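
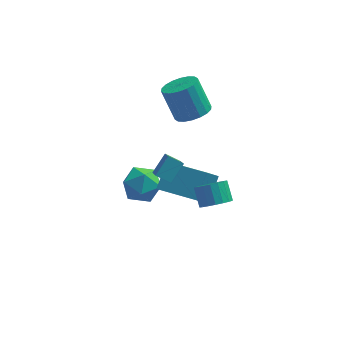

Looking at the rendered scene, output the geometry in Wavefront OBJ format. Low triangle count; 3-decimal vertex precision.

v 0.555 -0.516 -1.341
v 1.043 0.615 -0.351
v -1.334 0.453 -1.515
v -0.846 1.584 -0.526
v 1.146 0.396 -2.674
v 1.634 1.527 -1.685
v -0.743 1.365 -2.849
v -0.255 2.496 -1.859
v -1.513 0.401 -0.112
v -1.352 -0.933 1.16
v -0.926 1.151 0.601
v -0.765 -0.183 1.873
v -0.795 0.163 -0.453
v -0.634 -1.171 0.819
v -0.208 0.913 0.26
v -0.047 -0.421 1.532
v -2.983 2.206 -2.949
v -2.477 2.492 -2.01
v -1.643 1.088 -3.33
v -1.137 1.374 -2.391
v -2.072 0.788 -2.358
v -2.9 1.479 -2.122
v -1.22 2.101 -3.218
v -2.048 2.792 -2.982
v -1.387 2.428 -2.177
v -1.914 1.616 -1.645
v -2.206 1.964 -3.695
v -2.733 1.152 -3.163
v 0.406 2.789 2.154
v 1.25 2.672 2.551
v 0.597 3.314 4.124
v -0.246 3.431 3.726
v 1.271 3.061 2.401
v 0.619 3.704 3.974
v 1.121 3.397 2.202
v 0.469 4.04 3.775
v 0.83 3.613 1.993
v 0.177 4.255 3.566
v 0.454 3.665 1.816
v -0.198 4.307 3.389
v 0.069 3.543 1.706
v -0.583 4.186 3.278
v -0.249 3.273 1.684
v -0.901 3.915 3.257
v -0.437 2.906 1.756
v -1.09 3.548 3.329
v -0.459 2.516 1.906
v -1.111 3.159 3.479
v -0.309 2.18 2.105
v -0.961 2.823 3.678
v -0.017 1.965 2.314
v -0.67 2.607 3.887
v 0.358 1.913 2.491
v -0.294 2.555 4.064
v 0.743 2.034 2.602
v 0.091 2.677 4.174
v 1.061 2.305 2.623
v 0.409 2.947 4.196
v 1.415 -2.77 0.985
v 2.154 -2.788 1.263
v 1.905 -2.028 1.974
v 1.165 -2.01 1.695
v 2.171 -2.545 1.009
v 1.922 -1.785 1.72
v 2.039 -2.347 0.751
v 1.79 -1.587 1.461
v 1.783 -2.232 0.539
v 1.534 -1.472 1.249
v 1.454 -2.224 0.415
v 1.205 -1.464 1.125
v 1.118 -2.325 0.404
v 0.868 -1.564 1.114
v 0.84 -2.513 0.508
v 0.59 -1.753 1.218
v 0.675 -2.752 0.706
v 0.426 -1.992 1.417
v 0.658 -2.995 0.96
v 0.409 -2.235 1.671
v 0.79 -3.193 1.219
v 0.541 -2.433 1.929
v 1.046 -3.308 1.431
v 0.797 -2.548 2.141
v 1.375 -3.316 1.555
v 1.126 -2.556 2.265
v 1.712 -3.216 1.566
v 1.462 -2.455 2.276
v 1.99 -3.027 1.462
v 1.74 -2.267 2.172
f 2 4 1
f 5 2 1
f 1 4 3
f 3 5 1
f 2 8 4
f 6 2 5
f 6 8 2
f 4 8 3
f 7 5 3
f 3 8 7
f 7 6 5
f 8 6 7
f 10 12 9
f 13 10 9
f 9 12 11
f 11 13 9
f 10 16 12
f 14 10 13
f 14 16 10
f 12 16 11
f 15 13 11
f 11 16 15
f 15 14 13
f 16 14 15
f 17 28 22
f 17 22 18
f 17 18 24
f 17 24 27
f 17 27 28
f 18 22 26
f 22 28 21
f 28 27 19
f 27 24 23
f 24 18 25
f 20 26 21
f 20 21 19
f 20 19 23
f 20 23 25
f 20 25 26
f 21 26 22
f 19 21 28
f 23 19 27
f 25 23 24
f 26 25 18
f 30 29 33
f 30 33 31
f 31 33 34
f 31 34 32
f 33 29 35
f 33 35 34
f 34 35 36
f 34 36 32
f 35 29 37
f 35 37 36
f 36 37 38
f 36 38 32
f 37 29 39
f 37 39 38
f 38 39 40
f 38 40 32
f 39 29 41
f 39 41 40
f 40 41 42
f 40 42 32
f 41 29 43
f 41 43 42
f 42 43 44
f 42 44 32
f 43 29 45
f 43 45 44
f 44 45 46
f 44 46 32
f 45 29 47
f 45 47 46
f 46 47 48
f 46 48 32
f 47 29 49
f 47 49 48
f 48 49 50
f 48 50 32
f 49 29 51
f 49 51 50
f 50 51 52
f 50 52 32
f 51 29 53
f 51 53 52
f 52 53 54
f 52 54 32
f 53 29 55
f 53 55 54
f 54 55 56
f 54 56 32
f 55 29 57
f 55 57 56
f 56 57 58
f 56 58 32
f 57 29 30
f 57 30 58
f 58 30 31
f 58 31 32
f 60 59 63
f 60 63 61
f 61 63 64
f 61 64 62
f 63 59 65
f 63 65 64
f 64 65 66
f 64 66 62
f 65 59 67
f 65 67 66
f 66 67 68
f 66 68 62
f 67 59 69
f 67 69 68
f 68 69 70
f 68 70 62
f 69 59 71
f 69 71 70
f 70 71 72
f 70 72 62
f 71 59 73
f 71 73 72
f 72 73 74
f 72 74 62
f 73 59 75
f 73 75 74
f 74 75 76
f 74 76 62
f 75 59 77
f 75 77 76
f 76 77 78
f 76 78 62
f 77 59 79
f 77 79 78
f 78 79 80
f 78 80 62
f 79 59 81
f 79 81 80
f 80 81 82
f 80 82 62
f 81 59 83
f 81 83 82
f 82 83 84
f 82 84 62
f 83 59 85
f 83 85 84
f 84 85 86
f 84 86 62
f 85 59 87
f 85 87 86
f 86 87 88
f 86 88 62
f 87 59 60
f 87 60 88
f 88 60 61
f 88 61 62



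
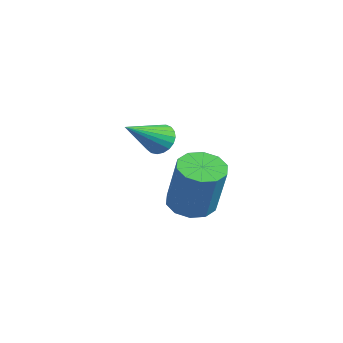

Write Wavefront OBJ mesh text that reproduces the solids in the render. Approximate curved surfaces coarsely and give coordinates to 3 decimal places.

v -1.308 -1.924 -1.519
v -0.98 -2.24 -2.037
v -1.012 -3.516 -0.361
v -0.765 -2.104 -1.905
v -0.644 -1.937 -1.706
v -0.638 -1.767 -1.474
v -0.747 -1.625 -1.251
v -0.954 -1.534 -1.073
v -1.222 -1.511 -0.973
v -1.504 -1.56 -0.967
v -1.753 -1.671 -1.056
v -1.925 -1.826 -1.226
v -1.99 -1.998 -1.446
v -1.938 -2.158 -1.679
v -1.776 -2.277 -1.884
v -1.533 -2.335 -2.026
v -1.252 -2.322 -2.08
v 2.184 -2.768 -2.807
v 3.022 -2.717 -3.102
v 3.754 -2.742 -1.028
v 2.916 -2.792 -0.733
v 2.836 -2.205 -3.031
v 3.568 -2.229 -0.956
v 2.401 -1.907 -2.874
v 3.133 -1.932 -0.799
v 1.883 -1.938 -2.691
v 2.615 -1.963 -0.617
v 1.48 -2.286 -2.553
v 2.212 -2.311 -0.479
v 1.346 -2.818 -2.512
v 2.078 -2.843 -0.438
v 1.532 -3.331 -2.584
v 2.264 -3.355 -0.509
v 1.967 -3.628 -2.741
v 2.699 -3.653 -0.666
v 2.485 -3.597 -2.923
v 3.217 -3.622 -0.849
v 2.888 -3.249 -3.061
v 3.62 -3.274 -0.987
f 2 1 4
f 2 4 3
f 4 1 5
f 4 5 3
f 5 1 6
f 5 6 3
f 6 1 7
f 6 7 3
f 7 1 8
f 7 8 3
f 8 1 9
f 8 9 3
f 9 1 10
f 9 10 3
f 10 1 11
f 10 11 3
f 11 1 12
f 11 12 3
f 12 1 13
f 12 13 3
f 13 1 14
f 13 14 3
f 14 1 15
f 14 15 3
f 15 1 16
f 15 16 3
f 16 1 17
f 16 17 3
f 17 1 2
f 17 2 3
f 19 18 22
f 19 22 20
f 20 22 23
f 20 23 21
f 22 18 24
f 22 24 23
f 23 24 25
f 23 25 21
f 24 18 26
f 24 26 25
f 25 26 27
f 25 27 21
f 26 18 28
f 26 28 27
f 27 28 29
f 27 29 21
f 28 18 30
f 28 30 29
f 29 30 31
f 29 31 21
f 30 18 32
f 30 32 31
f 31 32 33
f 31 33 21
f 32 18 34
f 32 34 33
f 33 34 35
f 33 35 21
f 34 18 36
f 34 36 35
f 35 36 37
f 35 37 21
f 36 18 38
f 36 38 37
f 37 38 39
f 37 39 21
f 38 18 19
f 38 19 39
f 39 19 20
f 39 20 21



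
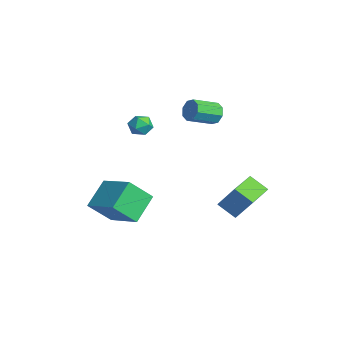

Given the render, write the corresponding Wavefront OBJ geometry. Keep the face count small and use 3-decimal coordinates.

v -3.182 -0.724 -3.825
v -3.263 -1.893 -2.607
v -1.359 -0.02 -3.029
v -1.439 -1.189 -1.811
v -2.301 -1.851 -4.849
v -2.381 -3.02 -3.631
v -0.477 -1.147 -4.053
v -0.558 -2.316 -2.835
v -0.635 -0.454 2.947
v -0.03 -0.659 2.772
v -1.07 -1.141 2.248
v -0.465 -1.346 2.073
v -0.702 -1.489 2.675
v -0.433 -1.064 3.107
v -0.667 -0.736 1.913
v -0.398 -0.311 2.345
v -0.05 -0.833 2.133
v -0.071 -1.299 2.604
v -1.029 -0.501 2.416
v -1.05 -0.967 2.887
v -3.175 3.848 1.074
v -2.851 4.117 1.596
v -2.662 2.741 2.187
v -2.985 2.472 1.666
v -3.357 4.082 1.675
v -3.167 2.705 2.267
v -3.755 3.909 1.403
v -3.566 2.533 1.995
v -3.814 3.701 0.938
v -3.625 2.325 1.529
v -3.498 3.579 0.553
v -3.309 2.203 1.144
v -2.993 3.615 0.473
v -2.803 2.238 1.065
v -2.594 3.787 0.745
v -2.405 2.411 1.337
v -2.535 3.995 1.211
v -2.346 2.619 1.802
v 1.408 3.146 -3.559
v 0.691 2.504 -2.911
v 0.308 4.389 -3.544
v -0.409 3.747 -2.896
v 2.089 3.733 -2.224
v 1.372 3.091 -1.576
v 0.989 4.976 -2.209
v 0.272 4.334 -1.561
f 2 4 1
f 5 2 1
f 1 4 3
f 3 5 1
f 2 8 4
f 6 2 5
f 6 8 2
f 4 8 3
f 7 5 3
f 3 8 7
f 7 6 5
f 8 6 7
f 9 20 14
f 9 14 10
f 9 10 16
f 9 16 19
f 9 19 20
f 10 14 18
f 14 20 13
f 20 19 11
f 19 16 15
f 16 10 17
f 12 18 13
f 12 13 11
f 12 11 15
f 12 15 17
f 12 17 18
f 13 18 14
f 11 13 20
f 15 11 19
f 17 15 16
f 18 17 10
f 22 21 25
f 22 25 23
f 23 25 26
f 23 26 24
f 25 21 27
f 25 27 26
f 26 27 28
f 26 28 24
f 27 21 29
f 27 29 28
f 28 29 30
f 28 30 24
f 29 21 31
f 29 31 30
f 30 31 32
f 30 32 24
f 31 21 33
f 31 33 32
f 32 33 34
f 32 34 24
f 33 21 35
f 33 35 34
f 34 35 36
f 34 36 24
f 35 21 37
f 35 37 36
f 36 37 38
f 36 38 24
f 37 21 22
f 37 22 38
f 38 22 23
f 38 23 24
f 40 42 39
f 43 40 39
f 39 42 41
f 41 43 39
f 40 46 42
f 44 40 43
f 44 46 40
f 42 46 41
f 45 43 41
f 41 46 45
f 45 44 43
f 46 44 45



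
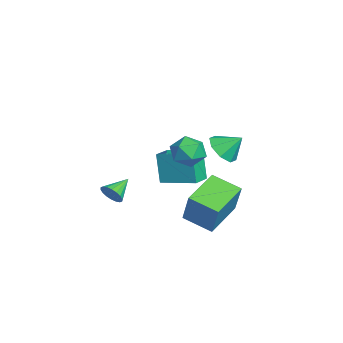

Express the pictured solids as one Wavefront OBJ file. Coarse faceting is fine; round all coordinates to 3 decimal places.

v 1.917 -0.868 -1.715
v 2.699 -0.672 0.06
v 0.335 0.378 -1.155
v 1.118 0.574 0.62
v 2.742 0.406 -2.22
v 3.525 0.602 -0.445
v 1.161 1.652 -1.66
v 1.943 1.848 0.115
v -2.036 -3.943 -2.314
v -1.673 -3.943 -1.751
v -2.884 -3.077 -1.766
v -1.55 -3.723 -1.909
v -1.523 -3.545 -2.147
v -1.598 -3.447 -2.419
v -1.759 -3.447 -2.669
v -1.976 -3.545 -2.849
v -2.204 -3.722 -2.924
v -2.399 -3.943 -2.877
v -2.522 -4.163 -2.719
v -2.549 -4.34 -2.48
v -2.474 -4.439 -2.209
v -2.313 -4.439 -1.958
v -2.096 -4.341 -1.778
v -1.868 -4.164 -1.704
v -3.019 1.535 0.026
v -2.461 0.916 0.522
v -2.781 2.445 0.894
v -2.078 1.299 0.015
v -2.247 1.821 -0.486
v -2.868 2.175 -0.687
v -3.577 2.154 -0.47
v -3.96 1.77 0.038
v -3.792 1.249 0.539
v -3.171 0.895 0.739
v 3.303 0.082 3.082
v 3.874 -0.625 3.252
v 2.126 -0.815 3.308
v 2.697 -1.522 3.478
v 2.641 -0.82 4.077
v 3.368 -0.265 3.937
v 2.632 -1.175 2.623
v 3.359 -0.62 2.483
v 3.46 -1.402 2.968
v 3.465 -1.183 3.866
v 2.535 -0.257 2.694
v 2.54 -0.038 3.592
v 0.367 -1.783 -0.207
v -0.135 -1.918 1.411
v -0.524 -1.198 -0.435
v -1.026 -1.333 1.184
v 1.306 -0.187 0.216
v 0.804 -0.322 1.835
v 0.415 0.398 -0.011
v -0.087 0.263 1.607
f 2 4 1
f 5 2 1
f 1 4 3
f 3 5 1
f 2 8 4
f 6 2 5
f 6 8 2
f 4 8 3
f 7 5 3
f 3 8 7
f 7 6 5
f 8 6 7
f 10 9 12
f 10 12 11
f 12 9 13
f 12 13 11
f 13 9 14
f 13 14 11
f 14 9 15
f 14 15 11
f 15 9 16
f 15 16 11
f 16 9 17
f 16 17 11
f 17 9 18
f 17 18 11
f 18 9 19
f 18 19 11
f 19 9 20
f 19 20 11
f 20 9 21
f 20 21 11
f 21 9 22
f 21 22 11
f 22 9 23
f 22 23 11
f 23 9 24
f 23 24 11
f 24 9 10
f 24 10 11
f 26 25 28
f 26 28 27
f 28 25 29
f 28 29 27
f 29 25 30
f 29 30 27
f 30 25 31
f 30 31 27
f 31 25 32
f 31 32 27
f 32 25 33
f 32 33 27
f 33 25 34
f 33 34 27
f 34 25 26
f 34 26 27
f 35 46 40
f 35 40 36
f 35 36 42
f 35 42 45
f 35 45 46
f 36 40 44
f 40 46 39
f 46 45 37
f 45 42 41
f 42 36 43
f 38 44 39
f 38 39 37
f 38 37 41
f 38 41 43
f 38 43 44
f 39 44 40
f 37 39 46
f 41 37 45
f 43 41 42
f 44 43 36
f 48 50 47
f 51 48 47
f 47 50 49
f 49 51 47
f 48 54 50
f 52 48 51
f 52 54 48
f 50 54 49
f 53 51 49
f 49 54 53
f 53 52 51
f 54 52 53



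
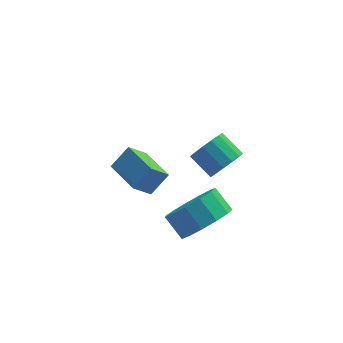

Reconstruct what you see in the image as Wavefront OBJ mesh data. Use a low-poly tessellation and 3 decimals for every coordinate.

v -0.146 -0.847 3.443
v 0.253 -0.986 4.075
v -0.375 -0.273 4.629
v -0.774 -0.133 3.997
v 0.439 -0.687 3.9
v -0.188 0.027 4.454
v 0.469 -0.43 3.604
v -0.159 0.283 4.158
v 0.334 -0.285 3.264
v -0.294 0.428 3.818
v 0.07 -0.291 2.972
v -0.558 0.423 3.526
v -0.252 -0.445 2.806
v -0.88 0.268 3.36
v -0.545 -0.707 2.811
v -1.173 0.006 3.365
v -0.732 -1.007 2.986
v -1.359 -0.293 3.54
v -0.761 -1.263 3.282
v -1.389 -0.55 3.836
v -0.626 -1.408 3.622
v -1.254 -0.695 4.176
v -0.362 -1.403 3.914
v -0.99 -0.689 4.468
v -0.04 -1.248 4.08
v -0.668 -0.535 4.634
v -0.883 -1.271 0.447
v -0.17 -1.487 1.243
v -0.684 -0.805 1.888
v -1.397 -0.589 1.093
v 0.061 -1.013 0.927
v -0.452 -0.332 1.572
v -0.008 -0.622 0.459
v -0.521 0.06 1.104
v -0.354 -0.436 -0.013
v -0.868 0.245 0.632
v -0.869 -0.516 -0.339
v -1.382 0.166 0.307
v -1.388 -0.835 -0.415
v -1.902 -0.153 0.231
v -1.747 -1.292 -0.217
v -2.261 -0.611 0.428
v -1.832 -1.743 0.191
v -2.345 -1.061 0.837
v -1.615 -2.044 0.681
v -2.129 -1.362 1.327
v -1.166 -2.099 1.097
v -1.68 -1.418 1.742
v -0.628 -1.891 1.306
v -1.141 -1.21 1.952
v -2.501 2.146 -1.173
v -3.197 1.831 -0.367
v -3.195 3.587 -1.209
v -3.891 3.272 -0.403
v -1.789 2.508 -0.417
v -2.485 2.193 0.389
v -2.483 3.949 -0.453
v -3.179 3.634 0.353
f 2 1 5
f 2 5 3
f 3 5 6
f 3 6 4
f 5 1 7
f 5 7 6
f 6 7 8
f 6 8 4
f 7 1 9
f 7 9 8
f 8 9 10
f 8 10 4
f 9 1 11
f 9 11 10
f 10 11 12
f 10 12 4
f 11 1 13
f 11 13 12
f 12 13 14
f 12 14 4
f 13 1 15
f 13 15 14
f 14 15 16
f 14 16 4
f 15 1 17
f 15 17 16
f 16 17 18
f 16 18 4
f 17 1 19
f 17 19 18
f 18 19 20
f 18 20 4
f 19 1 21
f 19 21 20
f 20 21 22
f 20 22 4
f 21 1 23
f 21 23 22
f 22 23 24
f 22 24 4
f 23 1 25
f 23 25 24
f 24 25 26
f 24 26 4
f 25 1 2
f 25 2 26
f 26 2 3
f 26 3 4
f 28 27 31
f 28 31 29
f 29 31 32
f 29 32 30
f 31 27 33
f 31 33 32
f 32 33 34
f 32 34 30
f 33 27 35
f 33 35 34
f 34 35 36
f 34 36 30
f 35 27 37
f 35 37 36
f 36 37 38
f 36 38 30
f 37 27 39
f 37 39 38
f 38 39 40
f 38 40 30
f 39 27 41
f 39 41 40
f 40 41 42
f 40 42 30
f 41 27 43
f 41 43 42
f 42 43 44
f 42 44 30
f 43 27 45
f 43 45 44
f 44 45 46
f 44 46 30
f 45 27 47
f 45 47 46
f 46 47 48
f 46 48 30
f 47 27 49
f 47 49 48
f 48 49 50
f 48 50 30
f 49 27 28
f 49 28 50
f 50 28 29
f 50 29 30
f 52 54 51
f 55 52 51
f 51 54 53
f 53 55 51
f 52 58 54
f 56 52 55
f 56 58 52
f 54 58 53
f 57 55 53
f 53 58 57
f 57 56 55
f 58 56 57



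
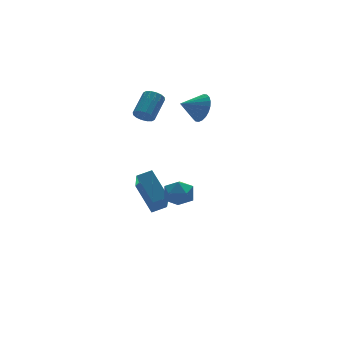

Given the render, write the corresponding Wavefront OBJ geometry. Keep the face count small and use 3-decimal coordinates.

v 2.074 1.035 -5.3
v 1.498 -0.232 -3.781
v 1.937 2.469 -4.155
v 1.361 1.202 -2.637
v 2.859 0.938 -5.083
v 2.283 -0.329 -3.565
v 2.722 2.372 -3.939
v 2.146 1.105 -2.42
v 0.577 -3.182 -0.878
v 1.373 -3.136 -0.823
v 0.687 -4.264 -1.577
v 1.483 -4.218 -1.522
v 1.047 -4.386 -0.874
v 0.979 -3.718 -0.442
v 1.081 -3.682 -1.958
v 1.013 -3.014 -1.526
v 1.685 -3.446 -1.49
v 1.663 -3.881 -0.82
v 0.397 -3.519 -1.58
v 0.375 -3.954 -0.91
v 4.24 0.085 1.786
v 4.594 0.498 2.438
v 3.2 0.235 2.254
v 4.535 0.748 2.228
v 4.431 0.896 1.95
v 4.299 0.921 1.647
v 4.157 0.818 1.365
v 4.027 0.604 1.147
v 3.93 0.311 1.027
v 3.881 -0.017 1.022
v 3.885 -0.329 1.133
v 3.944 -0.579 1.344
v 4.048 -0.727 1.622
v 4.181 -0.752 1.925
v 4.323 -0.649 2.206
v 4.452 -0.435 2.424
v 4.549 -0.142 2.544
v 4.599 0.186 2.549
v 2.05 1.753 1
v 2.309 1.907 0.528
v 3.27 2.681 1.308
v 3.01 2.527 1.78
v 2.108 2.111 0.573
v 3.069 2.885 1.353
v 1.892 2.219 0.732
v 2.852 2.993 1.513
v 1.717 2.202 0.963
v 2.678 2.976 1.744
v 1.632 2.065 1.204
v 2.593 2.839 1.985
v 1.659 1.844 1.39
v 2.619 2.619 2.171
v 1.79 1.599 1.472
v 2.751 2.373 2.252
v 1.991 1.395 1.427
v 2.952 2.169 2.207
v 2.208 1.287 1.267
v 3.168 2.061 2.048
v 2.382 1.304 1.036
v 3.343 2.078 1.817
v 2.467 1.441 0.795
v 3.428 2.215 1.576
v 2.441 1.661 0.609
v 3.401 2.436 1.39
f 2 4 1
f 5 2 1
f 1 4 3
f 3 5 1
f 2 8 4
f 6 2 5
f 6 8 2
f 4 8 3
f 7 5 3
f 3 8 7
f 7 6 5
f 8 6 7
f 9 20 14
f 9 14 10
f 9 10 16
f 9 16 19
f 9 19 20
f 10 14 18
f 14 20 13
f 20 19 11
f 19 16 15
f 16 10 17
f 12 18 13
f 12 13 11
f 12 11 15
f 12 15 17
f 12 17 18
f 13 18 14
f 11 13 20
f 15 11 19
f 17 15 16
f 18 17 10
f 22 21 24
f 22 24 23
f 24 21 25
f 24 25 23
f 25 21 26
f 25 26 23
f 26 21 27
f 26 27 23
f 27 21 28
f 27 28 23
f 28 21 29
f 28 29 23
f 29 21 30
f 29 30 23
f 30 21 31
f 30 31 23
f 31 21 32
f 31 32 23
f 32 21 33
f 32 33 23
f 33 21 34
f 33 34 23
f 34 21 35
f 34 35 23
f 35 21 36
f 35 36 23
f 36 21 37
f 36 37 23
f 37 21 38
f 37 38 23
f 38 21 22
f 38 22 23
f 40 39 43
f 40 43 41
f 41 43 44
f 41 44 42
f 43 39 45
f 43 45 44
f 44 45 46
f 44 46 42
f 45 39 47
f 45 47 46
f 46 47 48
f 46 48 42
f 47 39 49
f 47 49 48
f 48 49 50
f 48 50 42
f 49 39 51
f 49 51 50
f 50 51 52
f 50 52 42
f 51 39 53
f 51 53 52
f 52 53 54
f 52 54 42
f 53 39 55
f 53 55 54
f 54 55 56
f 54 56 42
f 55 39 57
f 55 57 56
f 56 57 58
f 56 58 42
f 57 39 59
f 57 59 58
f 58 59 60
f 58 60 42
f 59 39 61
f 59 61 60
f 60 61 62
f 60 62 42
f 61 39 63
f 61 63 62
f 62 63 64
f 62 64 42
f 63 39 40
f 63 40 64
f 64 40 41
f 64 41 42



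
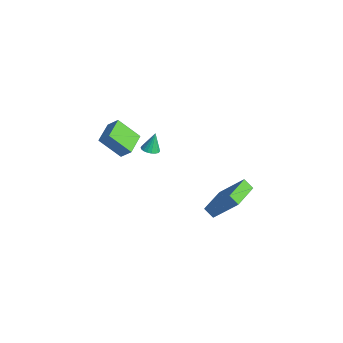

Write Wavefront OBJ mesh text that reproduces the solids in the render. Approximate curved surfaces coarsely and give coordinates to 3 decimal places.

v -2.818 -0.551 0.253
v -2.465 -0.128 0.154
v -2.942 -0.169 1.447
v -2.671 -0.032 0.102
v -2.903 -0.027 0.076
v -3.12 -0.112 0.081
v -3.284 -0.273 0.115
v -3.368 -0.482 0.174
v -3.357 -0.703 0.246
v -3.253 -0.898 0.319
v -3.074 -1.033 0.381
v -2.85 -1.085 0.42
v -2.621 -1.044 0.431
v -2.426 -0.918 0.411
v -2.299 -0.729 0.364
v -2.262 -0.509 0.297
v -2.32 -0.297 0.223
v -1.48 -4.231 3.457
v -0.975 -3.825 4.11
v -2.526 -3.229 3.642
v -2.021 -2.823 4.295
v -0.739 -3.237 2.265
v -0.234 -2.831 2.918
v -1.785 -2.235 2.45
v -1.28 -1.829 3.103
v -0.139 2.149 -4.85
v -0.641 1.82 -4.321
v -1.528 3.804 -5.142
v -2.03 3.475 -4.613
v 0.83 3.245 -3.247
v 0.328 2.916 -2.718
v -0.559 4.9 -3.539
v -1.061 4.571 -3.01
f 2 1 4
f 2 4 3
f 4 1 5
f 4 5 3
f 5 1 6
f 5 6 3
f 6 1 7
f 6 7 3
f 7 1 8
f 7 8 3
f 8 1 9
f 8 9 3
f 9 1 10
f 9 10 3
f 10 1 11
f 10 11 3
f 11 1 12
f 11 12 3
f 12 1 13
f 12 13 3
f 13 1 14
f 13 14 3
f 14 1 15
f 14 15 3
f 15 1 16
f 15 16 3
f 16 1 17
f 16 17 3
f 17 1 2
f 17 2 3
f 19 21 18
f 22 19 18
f 18 21 20
f 20 22 18
f 19 25 21
f 23 19 22
f 23 25 19
f 21 25 20
f 24 22 20
f 20 25 24
f 24 23 22
f 25 23 24
f 27 29 26
f 30 27 26
f 26 29 28
f 28 30 26
f 27 33 29
f 31 27 30
f 31 33 27
f 29 33 28
f 32 30 28
f 28 33 32
f 32 31 30
f 33 31 32



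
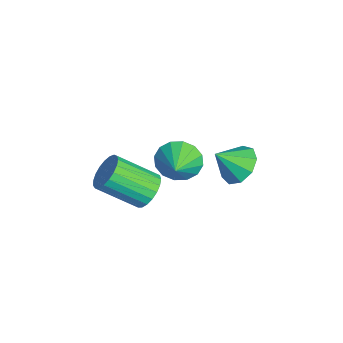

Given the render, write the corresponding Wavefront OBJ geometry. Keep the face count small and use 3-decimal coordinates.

v 2.813 0.561 -2.159
v 3.252 0.823 -2.971
v 3.867 0.279 -1.681
v 3.236 1.235 -2.695
v 3.108 1.467 -2.274
v 2.9 1.456 -1.823
v 2.67 1.205 -1.461
v 2.477 0.781 -1.287
v 2.375 0.299 -1.346
v 2.39 -0.114 -1.622
v 2.519 -0.346 -2.043
v 2.726 -0.335 -2.494
v 2.957 -0.084 -2.856
v 3.149 0.34 -3.03
v 1.557 3.143 -4.101
v 2.512 3.074 -4.256
v 1.643 2.157 -3.139
v 2.391 3.524 -3.784
v 1.88 3.796 -3.46
v 1.218 3.762 -3.436
v 0.714 3.439 -3.723
v 0.605 2.977 -4.187
v 0.942 2.593 -4.61
v 1.566 2.466 -4.796
v 2.187 2.656 -4.656
v 2.47 -0.579 -4.318
v 2.969 -1.045 -4.825
v 2.648 -2.667 -3.649
v 2.15 -2.201 -3.142
v 3.2 -0.919 -4.589
v 2.879 -2.542 -3.413
v 3.306 -0.735 -4.307
v 2.985 -2.358 -3.13
v 3.267 -0.524 -4.026
v 2.946 -2.147 -2.849
v 3.09 -0.322 -3.796
v 2.769 -1.945 -2.619
v 2.806 -0.165 -3.656
v 2.485 -1.788 -2.479
v 2.464 -0.079 -3.631
v 2.143 -1.702 -2.454
v 2.123 -0.079 -3.724
v 1.803 -1.702 -2.548
v 1.843 -0.166 -3.921
v 1.522 -1.789 -2.744
v 1.67 -0.324 -4.186
v 1.349 -1.947 -3.009
v 1.636 -0.526 -4.474
v 1.316 -2.149 -3.297
v 1.747 -0.737 -4.735
v 1.426 -2.36 -3.558
v 1.982 -0.921 -4.924
v 1.661 -2.544 -3.747
v 2.302 -1.046 -5.008
v 1.981 -2.668 -3.832
v 2.651 -1.089 -4.973
v 2.33 -2.712 -3.797
f 2 1 4
f 2 4 3
f 4 1 5
f 4 5 3
f 5 1 6
f 5 6 3
f 6 1 7
f 6 7 3
f 7 1 8
f 7 8 3
f 8 1 9
f 8 9 3
f 9 1 10
f 9 10 3
f 10 1 11
f 10 11 3
f 11 1 12
f 11 12 3
f 12 1 13
f 12 13 3
f 13 1 14
f 13 14 3
f 14 1 2
f 14 2 3
f 16 15 18
f 16 18 17
f 18 15 19
f 18 19 17
f 19 15 20
f 19 20 17
f 20 15 21
f 20 21 17
f 21 15 22
f 21 22 17
f 22 15 23
f 22 23 17
f 23 15 24
f 23 24 17
f 24 15 25
f 24 25 17
f 25 15 16
f 25 16 17
f 27 26 30
f 27 30 28
f 28 30 31
f 28 31 29
f 30 26 32
f 30 32 31
f 31 32 33
f 31 33 29
f 32 26 34
f 32 34 33
f 33 34 35
f 33 35 29
f 34 26 36
f 34 36 35
f 35 36 37
f 35 37 29
f 36 26 38
f 36 38 37
f 37 38 39
f 37 39 29
f 38 26 40
f 38 40 39
f 39 40 41
f 39 41 29
f 40 26 42
f 40 42 41
f 41 42 43
f 41 43 29
f 42 26 44
f 42 44 43
f 43 44 45
f 43 45 29
f 44 26 46
f 44 46 45
f 45 46 47
f 45 47 29
f 46 26 48
f 46 48 47
f 47 48 49
f 47 49 29
f 48 26 50
f 48 50 49
f 49 50 51
f 49 51 29
f 50 26 52
f 50 52 51
f 51 52 53
f 51 53 29
f 52 26 54
f 52 54 53
f 53 54 55
f 53 55 29
f 54 26 56
f 54 56 55
f 55 56 57
f 55 57 29
f 56 26 27
f 56 27 57
f 57 27 28
f 57 28 29



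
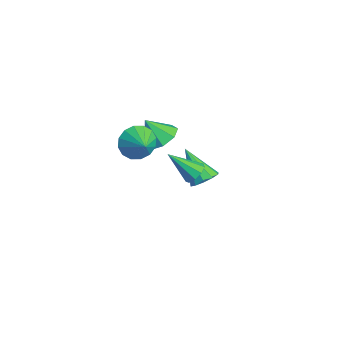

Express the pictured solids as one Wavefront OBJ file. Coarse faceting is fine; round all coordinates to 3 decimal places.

v 0.141 -1.583 2.361
v 0.575 -1.183 1.669
v 1.099 -1.657 2.919
v 0.44 -0.829 1.949
v 0.224 -0.677 2.339
v -0.014 -0.768 2.735
v -0.21 -1.077 3.032
v -0.312 -1.522 3.148
v -0.293 -1.983 3.054
v -0.157 -2.337 2.774
v 0.059 -2.489 2.384
v 0.296 -2.398 1.988
v 0.492 -2.089 1.691
v 0.595 -1.644 1.575
v -1.342 2.663 -3.902
v -0.822 2.802 -3.352
v -2.698 2.337 -2.538
v -1.033 3.214 -3.463
v -1.362 3.415 -3.742
v -1.683 3.329 -4.082
v -1.875 2.988 -4.353
v -1.863 2.523 -4.452
v -1.652 2.111 -4.341
v -1.323 1.91 -4.062
v -1.002 1.996 -3.722
v -0.81 2.337 -3.451
v -1.143 0.276 0.717
v -0.329 -0.059 0.947
v -1.677 -0.276 1.803
v -0.442 0.575 1.214
v -0.965 1.033 1.189
v -1.593 1.048 0.888
v -1.957 0.61 0.487
v -1.844 -0.023 0.22
v -1.321 -0.482 0.245
v -0.693 -0.496 0.546
v 2.035 0.294 0.901
v 2.555 0.018 1.061
v 1.205 -0.634 1.999
v 2.493 0.356 1.299
v 2.216 0.664 1.35
v 1.855 0.799 1.191
v 1.578 0.698 0.897
v 1.514 0.407 0.604
v 1.695 0.064 0.45
v 2.034 -0.172 0.507
v 2.374 -0.19 0.748
f 2 1 4
f 2 4 3
f 4 1 5
f 4 5 3
f 5 1 6
f 5 6 3
f 6 1 7
f 6 7 3
f 7 1 8
f 7 8 3
f 8 1 9
f 8 9 3
f 9 1 10
f 9 10 3
f 10 1 11
f 10 11 3
f 11 1 12
f 11 12 3
f 12 1 13
f 12 13 3
f 13 1 14
f 13 14 3
f 14 1 2
f 14 2 3
f 16 15 18
f 16 18 17
f 18 15 19
f 18 19 17
f 19 15 20
f 19 20 17
f 20 15 21
f 20 21 17
f 21 15 22
f 21 22 17
f 22 15 23
f 22 23 17
f 23 15 24
f 23 24 17
f 24 15 25
f 24 25 17
f 25 15 26
f 25 26 17
f 26 15 16
f 26 16 17
f 28 27 30
f 28 30 29
f 30 27 31
f 30 31 29
f 31 27 32
f 31 32 29
f 32 27 33
f 32 33 29
f 33 27 34
f 33 34 29
f 34 27 35
f 34 35 29
f 35 27 36
f 35 36 29
f 36 27 28
f 36 28 29
f 38 37 40
f 38 40 39
f 40 37 41
f 40 41 39
f 41 37 42
f 41 42 39
f 42 37 43
f 42 43 39
f 43 37 44
f 43 44 39
f 44 37 45
f 44 45 39
f 45 37 46
f 45 46 39
f 46 37 47
f 46 47 39
f 47 37 38
f 47 38 39



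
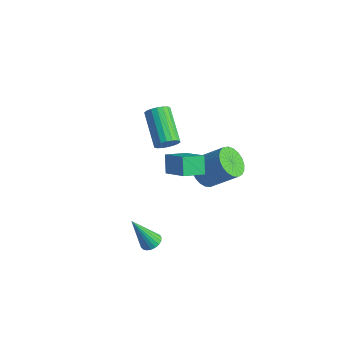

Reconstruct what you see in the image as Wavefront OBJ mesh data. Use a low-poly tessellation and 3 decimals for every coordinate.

v -1.448 3.204 -2.894
v -0.961 2.436 -2.915
v 0.215 3.147 -1.707
v -0.272 3.916 -1.686
v -0.8 2.638 -3.191
v 0.376 3.35 -1.982
v -0.751 2.939 -3.416
v 0.425 3.651 -2.207
v -0.822 3.285 -3.55
v 0.353 3.997 -2.342
v -1.002 3.618 -3.571
v 0.173 4.329 -2.363
v -1.259 3.879 -3.475
v -0.083 4.59 -2.267
v -1.548 4.023 -3.279
v -0.373 4.735 -2.07
v -1.82 4.025 -3.016
v -0.645 4.737 -1.807
v -2.028 3.886 -2.732
v -0.853 4.598 -1.523
v -2.135 3.629 -2.476
v -0.96 4.341 -1.267
v -2.124 3.298 -2.293
v -0.948 4.01 -1.084
v -1.995 2.951 -2.213
v -0.82 3.663 -1.004
v -1.772 2.648 -2.251
v -0.597 3.36 -1.043
v -1.493 2.441 -2.401
v -0.318 3.153 -1.192
v -1.206 2.366 -2.636
v -0.031 3.078 -1.427
v 0.856 -2.542 -2.457
v 1.372 -2.519 -2.268
v 0.264 -3.198 -0.763
v 1.293 -2.311 -2.215
v 1.138 -2.143 -2.204
v 0.934 -2.044 -2.236
v 0.717 -2.031 -2.307
v 0.524 -2.106 -2.404
v 0.388 -2.257 -2.51
v 0.333 -2.457 -2.606
v 0.369 -2.671 -2.677
v 0.488 -2.863 -2.71
v 0.672 -3 -2.699
v 0.887 -3.057 -2.646
v 1.096 -3.026 -2.56
v 1.264 -2.91 -2.457
v 1.362 -2.731 -2.353
v -1.542 0.701 -1.249
v -2.053 1.144 -0.446
v -1.127 1.72 -1.547
v -1.639 2.163 -0.745
v -0.041 0.417 -0.135
v -0.553 0.86 0.667
v 0.373 1.436 -0.434
v -0.138 1.879 0.369
v -1.244 0.519 1.406
v -1.021 0.275 1.954
v -2.553 1.098 2.942
v -2.776 1.341 2.394
v -0.893 0.529 1.941
v -2.425 1.352 2.929
v -0.835 0.781 1.822
v -2.367 1.604 2.81
v -0.857 0.981 1.621
v -2.39 1.804 2.608
v -0.956 1.09 1.377
v -2.489 1.912 2.364
v -1.112 1.085 1.139
v -2.645 1.908 2.126
v -1.294 0.968 0.953
v -2.827 1.791 1.941
v -1.467 0.762 0.858
v -2.999 1.585 1.846
v -1.595 0.508 0.871
v -3.127 1.331 1.859
v -1.653 0.256 0.99
v -3.185 1.079 1.978
v -1.63 0.056 1.192
v -3.163 0.879 2.179
v -1.531 -0.052 1.436
v -3.064 0.77 2.423
v -1.375 -0.048 1.674
v -2.908 0.775 2.661
v -1.193 0.069 1.859
v -2.726 0.892 2.847
f 2 1 5
f 2 5 3
f 3 5 6
f 3 6 4
f 5 1 7
f 5 7 6
f 6 7 8
f 6 8 4
f 7 1 9
f 7 9 8
f 8 9 10
f 8 10 4
f 9 1 11
f 9 11 10
f 10 11 12
f 10 12 4
f 11 1 13
f 11 13 12
f 12 13 14
f 12 14 4
f 13 1 15
f 13 15 14
f 14 15 16
f 14 16 4
f 15 1 17
f 15 17 16
f 16 17 18
f 16 18 4
f 17 1 19
f 17 19 18
f 18 19 20
f 18 20 4
f 19 1 21
f 19 21 20
f 20 21 22
f 20 22 4
f 21 1 23
f 21 23 22
f 22 23 24
f 22 24 4
f 23 1 25
f 23 25 24
f 24 25 26
f 24 26 4
f 25 1 27
f 25 27 26
f 26 27 28
f 26 28 4
f 27 1 29
f 27 29 28
f 28 29 30
f 28 30 4
f 29 1 31
f 29 31 30
f 30 31 32
f 30 32 4
f 31 1 2
f 31 2 32
f 32 2 3
f 32 3 4
f 34 33 36
f 34 36 35
f 36 33 37
f 36 37 35
f 37 33 38
f 37 38 35
f 38 33 39
f 38 39 35
f 39 33 40
f 39 40 35
f 40 33 41
f 40 41 35
f 41 33 42
f 41 42 35
f 42 33 43
f 42 43 35
f 43 33 44
f 43 44 35
f 44 33 45
f 44 45 35
f 45 33 46
f 45 46 35
f 46 33 47
f 46 47 35
f 47 33 48
f 47 48 35
f 48 33 49
f 48 49 35
f 49 33 34
f 49 34 35
f 51 53 50
f 54 51 50
f 50 53 52
f 52 54 50
f 51 57 53
f 55 51 54
f 55 57 51
f 53 57 52
f 56 54 52
f 52 57 56
f 56 55 54
f 57 55 56
f 59 58 62
f 59 62 60
f 60 62 63
f 60 63 61
f 62 58 64
f 62 64 63
f 63 64 65
f 63 65 61
f 64 58 66
f 64 66 65
f 65 66 67
f 65 67 61
f 66 58 68
f 66 68 67
f 67 68 69
f 67 69 61
f 68 58 70
f 68 70 69
f 69 70 71
f 69 71 61
f 70 58 72
f 70 72 71
f 71 72 73
f 71 73 61
f 72 58 74
f 72 74 73
f 73 74 75
f 73 75 61
f 74 58 76
f 74 76 75
f 75 76 77
f 75 77 61
f 76 58 78
f 76 78 77
f 77 78 79
f 77 79 61
f 78 58 80
f 78 80 79
f 79 80 81
f 79 81 61
f 80 58 82
f 80 82 81
f 81 82 83
f 81 83 61
f 82 58 84
f 82 84 83
f 83 84 85
f 83 85 61
f 84 58 86
f 84 86 85
f 85 86 87
f 85 87 61
f 86 58 59
f 86 59 87
f 87 59 60
f 87 60 61



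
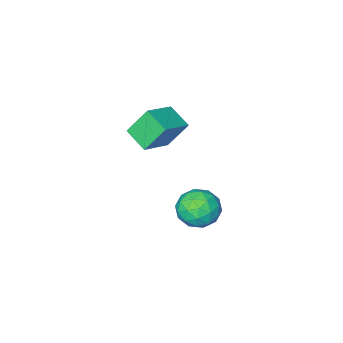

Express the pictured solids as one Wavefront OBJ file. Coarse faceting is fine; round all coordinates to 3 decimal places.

v -2.756 -1.56 3.735
v -1.169 -1.05 4.441
v -2.911 -0.298 3.173
v -1.325 0.212 3.879
v -1.955 -2.092 2.321
v -0.369 -1.582 3.027
v -2.111 -0.83 1.759
v -0.524 -0.32 2.465
v -3.517 0.877 -1.35
v -2.451 1.304 -1.488
v -3.329 -0.104 -2.932
v -2.263 0.323 -3.07
v -2.481 -0.421 -2.212
v -2.597 0.185 -1.234
v -3.183 1.015 -3.186
v -3.299 1.621 -2.208
v -2.244 1.389 -2.623
v -1.811 0.502 -2.021
v -3.969 0.698 -2.399
v -3.536 -0.189 -1.797
v -3 1.177 -1.28
v -2.78 0.023 -3.14
v -2.908 -0.414 -2.635
v -2.281 -0.163 -2.717
v -3.086 0.519 -1.131
v -2.46 0.77 -1.212
v -2.478 -0.244 -1.638
v -3.32 0.43 -3.208
v -2.694 0.681 -3.289
v -3.499 1.363 -1.703
v -2.872 1.614 -1.785
v -3.302 1.444 -2.782
v -2.252 1.478 -2.028
v -2.142 0.901 -2.958
v -2.683 1.307 -3.026
v -2.751 1.664 -2.452
v -1.998 0.956 -1.675
v -1.887 0.379 -2.605
v -2.015 -0.058 -2.1
v -2.084 0.299 -1.525
v -1.876 1.006 -2.342
v -3.893 0.821 -1.815
v -3.782 0.244 -2.745
v -3.696 0.901 -2.895
v -3.765 1.258 -2.32
v -3.638 0.299 -1.462
v -3.528 -0.278 -2.392
v -3.029 -0.464 -1.968
v -3.097 -0.107 -1.394
v -3.904 0.194 -2.078
f 2 4 1
f 5 2 1
f 1 4 3
f 3 5 1
f 2 8 4
f 6 2 5
f 6 8 2
f 4 8 3
f 7 5 3
f 3 8 7
f 7 6 5
f 8 6 7
f 9 46 25
f 46 20 49
f 25 49 14
f 46 49 25
f 9 25 21
f 25 14 26
f 21 26 10
f 25 26 21
f 9 21 30
f 21 10 31
f 30 31 16
f 21 31 30
f 9 30 42
f 30 16 45
f 42 45 19
f 30 45 42
f 9 42 46
f 42 19 50
f 46 50 20
f 42 50 46
f 10 26 37
f 26 14 40
f 37 40 18
f 26 40 37
f 14 49 27
f 49 20 48
f 27 48 13
f 49 48 27
f 20 50 47
f 50 19 43
f 47 43 11
f 50 43 47
f 19 45 44
f 45 16 32
f 44 32 15
f 45 32 44
f 16 31 36
f 31 10 33
f 36 33 17
f 31 33 36
f 12 38 24
f 38 18 39
f 24 39 13
f 38 39 24
f 12 24 22
f 24 13 23
f 22 23 11
f 24 23 22
f 12 22 29
f 22 11 28
f 29 28 15
f 22 28 29
f 12 29 34
f 29 15 35
f 34 35 17
f 29 35 34
f 12 34 38
f 34 17 41
f 38 41 18
f 34 41 38
f 13 39 27
f 39 18 40
f 27 40 14
f 39 40 27
f 11 23 47
f 23 13 48
f 47 48 20
f 23 48 47
f 15 28 44
f 28 11 43
f 44 43 19
f 28 43 44
f 17 35 36
f 35 15 32
f 36 32 16
f 35 32 36
f 18 41 37
f 41 17 33
f 37 33 10
f 41 33 37



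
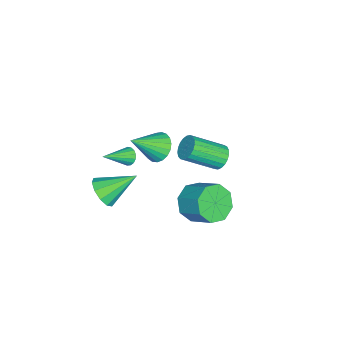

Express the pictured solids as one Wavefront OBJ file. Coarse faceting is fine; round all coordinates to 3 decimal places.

v 3.457 1.317 -0.784
v 3.947 0.578 -0.15
v 4.552 1.724 0.718
v 4.063 2.463 0.084
v 4.424 0.813 -0.793
v 5.029 1.959 0.076
v 4.335 1.343 -1.431
v 4.94 2.489 -0.562
v 3.732 1.858 -1.69
v 4.337 3.004 -0.821
v 2.968 2.056 -1.418
v 3.573 3.202 -0.55
v 2.491 1.821 -0.776
v 3.096 2.967 0.093
v 2.58 1.291 -0.138
v 3.185 2.437 0.731
v 3.183 0.776 0.121
v 3.788 1.922 0.99
v -0.17 -1.523 -0.779
v 0.452 -0.876 -0.701
v 0.85 -2.657 0.499
v 0.211 -0.786 -0.429
v -0.095 -0.823 -0.218
v -0.415 -0.981 -0.103
v -0.692 -1.233 -0.106
v -0.878 -1.535 -0.225
v -0.943 -1.834 -0.44
v -0.873 -2.08 -0.713
v -0.682 -2.23 -0.998
v -0.402 -2.257 -1.245
v -0.082 -2.157 -1.412
v 0.223 -1.947 -1.469
v 0.46 -1.665 -1.407
v 0.588 -1.357 -1.236
v 0.585 -1.078 -0.986
v 2.564 -2.259 1.056
v 2.928 -1.878 0.994
v 3.696 -3.201 1.924
v 2.812 -1.817 1.212
v 2.639 -1.857 1.393
v 2.449 -1.989 1.497
v 2.286 -2.183 1.5
v 2.186 -2.394 1.402
v 2.173 -2.574 1.224
v 2.249 -2.682 1.007
v 2.397 -2.693 0.802
v 2.584 -2.605 0.654
v 2.766 -2.437 0.599
v 2.902 -2.228 0.649
v 2.96 -2.027 0.791
v 3.698 -3.25 -1.03
v 4.274 -3.482 -0.352
v 3.022 -1.71 0.07
v 4.544 -3.118 -0.696
v 4.491 -2.805 -1.167
v 4.134 -2.662 -1.586
v 3.611 -2.743 -1.793
v 3.121 -3.019 -1.709
v 2.851 -3.382 -1.365
v 2.904 -3.696 -0.893
v 3.261 -3.839 -0.474
v 3.784 -3.757 -0.267
v -2.57 1.112 -3.393
v -2.059 0.95 -3.932
v -1.299 -0.673 -2.727
v -1.81 -0.512 -2.187
v -1.902 1.157 -3.752
v -1.142 -0.466 -2.547
v -1.86 1.357 -3.51
v -1.1 -0.267 -2.305
v -1.941 1.513 -3.248
v -1.181 -0.11 -2.043
v -2.131 1.601 -3.011
v -1.371 -0.023 -1.806
v -2.396 1.603 -2.84
v -1.636 -0.02 -1.635
v -2.692 1.521 -2.764
v -1.932 -0.102 -1.559
v -2.966 1.368 -2.797
v -2.206 -0.255 -1.592
v -3.172 1.171 -2.933
v -2.412 -0.453 -1.728
v -3.274 0.963 -3.148
v -2.514 -0.66 -1.943
v -3.254 0.781 -3.406
v -2.494 -0.842 -2.201
v -3.116 0.657 -3.661
v -2.356 -0.967 -2.456
v -2.883 0.611 -3.87
v -2.123 -1.013 -2.665
v -2.596 0.651 -3.996
v -1.837 -0.972 -2.791
v -2.305 0.771 -4.018
v -1.545 -0.852 -2.813
f 2 1 5
f 2 5 3
f 3 5 6
f 3 6 4
f 5 1 7
f 5 7 6
f 6 7 8
f 6 8 4
f 7 1 9
f 7 9 8
f 8 9 10
f 8 10 4
f 9 1 11
f 9 11 10
f 10 11 12
f 10 12 4
f 11 1 13
f 11 13 12
f 12 13 14
f 12 14 4
f 13 1 15
f 13 15 14
f 14 15 16
f 14 16 4
f 15 1 17
f 15 17 16
f 16 17 18
f 16 18 4
f 17 1 2
f 17 2 18
f 18 2 3
f 18 3 4
f 20 19 22
f 20 22 21
f 22 19 23
f 22 23 21
f 23 19 24
f 23 24 21
f 24 19 25
f 24 25 21
f 25 19 26
f 25 26 21
f 26 19 27
f 26 27 21
f 27 19 28
f 27 28 21
f 28 19 29
f 28 29 21
f 29 19 30
f 29 30 21
f 30 19 31
f 30 31 21
f 31 19 32
f 31 32 21
f 32 19 33
f 32 33 21
f 33 19 34
f 33 34 21
f 34 19 35
f 34 35 21
f 35 19 20
f 35 20 21
f 37 36 39
f 37 39 38
f 39 36 40
f 39 40 38
f 40 36 41
f 40 41 38
f 41 36 42
f 41 42 38
f 42 36 43
f 42 43 38
f 43 36 44
f 43 44 38
f 44 36 45
f 44 45 38
f 45 36 46
f 45 46 38
f 46 36 47
f 46 47 38
f 47 36 48
f 47 48 38
f 48 36 49
f 48 49 38
f 49 36 50
f 49 50 38
f 50 36 37
f 50 37 38
f 52 51 54
f 52 54 53
f 54 51 55
f 54 55 53
f 55 51 56
f 55 56 53
f 56 51 57
f 56 57 53
f 57 51 58
f 57 58 53
f 58 51 59
f 58 59 53
f 59 51 60
f 59 60 53
f 60 51 61
f 60 61 53
f 61 51 62
f 61 62 53
f 62 51 52
f 62 52 53
f 64 63 67
f 64 67 65
f 65 67 68
f 65 68 66
f 67 63 69
f 67 69 68
f 68 69 70
f 68 70 66
f 69 63 71
f 69 71 70
f 70 71 72
f 70 72 66
f 71 63 73
f 71 73 72
f 72 73 74
f 72 74 66
f 73 63 75
f 73 75 74
f 74 75 76
f 74 76 66
f 75 63 77
f 75 77 76
f 76 77 78
f 76 78 66
f 77 63 79
f 77 79 78
f 78 79 80
f 78 80 66
f 79 63 81
f 79 81 80
f 80 81 82
f 80 82 66
f 81 63 83
f 81 83 82
f 82 83 84
f 82 84 66
f 83 63 85
f 83 85 84
f 84 85 86
f 84 86 66
f 85 63 87
f 85 87 86
f 86 87 88
f 86 88 66
f 87 63 89
f 87 89 88
f 88 89 90
f 88 90 66
f 89 63 91
f 89 91 90
f 90 91 92
f 90 92 66
f 91 63 93
f 91 93 92
f 92 93 94
f 92 94 66
f 93 63 64
f 93 64 94
f 94 64 65
f 94 65 66



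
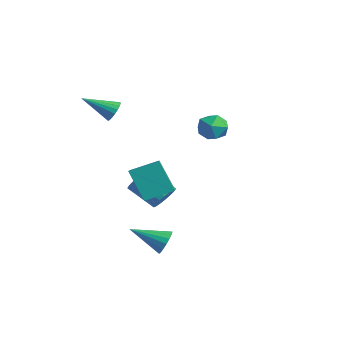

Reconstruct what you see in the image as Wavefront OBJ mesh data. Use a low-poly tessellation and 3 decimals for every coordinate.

v -0.877 3.729 1.238
v -0.264 4.152 1.935
v -0.096 2.288 1.425
v 0.517 2.711 2.122
v -0.47 2.564 2.333
v -0.953 3.455 2.217
v 0.593 2.985 1.143
v 0.11 3.876 1.027
v 0.644 3.692 1.876
v -0.012 3.432 2.612
v -0.348 3.008 0.748
v -1.004 2.748 1.484
v -0.129 0.193 -3.069
v 0.329 0.398 -2.334
v -1.032 -0.488 -1.237
v -1.491 -0.693 -1.971
v 0.123 0.676 -2.365
v -1.238 -0.21 -1.268
v -0.121 0.88 -2.503
v -1.482 -0.006 -1.406
v -0.367 0.98 -2.727
v -1.728 0.094 -1.63
v -0.576 0.96 -3.003
v -1.937 0.074 -1.906
v -0.718 0.823 -3.289
v -2.079 -0.063 -2.192
v -0.77 0.591 -3.542
v -2.131 -0.296 -2.445
v -0.724 0.297 -3.722
v -2.085 -0.589 -2.625
v -0.588 -0.012 -3.803
v -1.949 -0.898 -2.706
v -0.382 -0.29 -3.772
v -1.743 -1.176 -2.675
v -0.138 -0.494 -3.634
v -1.499 -1.38 -2.537
v 0.108 -0.594 -3.41
v -1.253 -1.48 -2.313
v 0.317 -0.574 -3.134
v -1.044 -1.46 -2.037
v 0.459 -0.437 -2.848
v -0.902 -1.323 -1.751
v 0.511 -0.204 -2.595
v -0.85 -1.091 -1.498
v 0.465 0.089 -2.415
v -0.896 -0.797 -1.318
v 1.014 -1.626 -2.3
v -0.074 -1.996 -0.447
v 1.609 -0.126 -1.65
v 0.522 -0.496 0.203
v 1.778 -2.084 -1.943
v 0.691 -2.454 -0.09
v 2.374 -0.584 -1.293
v 1.286 -0.954 0.56
v -1.926 -1.923 3.276
v -1.486 -1.812 3.836
v -2.794 -3.457 4.264
v -1.738 -1.626 3.905
v -2.026 -1.498 3.849
v -2.295 -1.455 3.679
v -2.49 -1.504 3.43
v -2.574 -1.637 3.151
v -2.529 -1.826 2.896
v -2.365 -2.035 2.717
v -2.114 -2.221 2.648
v -1.825 -2.349 2.704
v -1.556 -2.392 2.873
v -1.361 -2.342 3.122
v -1.277 -2.21 3.402
v -1.322 -2.021 3.657
v 4.164 -2.1 -4.007
v 4.738 -2.193 -3.443
v 3.056 -3.64 -3.133
v 4.498 -1.931 -3.288
v 4.18 -1.709 -3.298
v 3.86 -1.575 -3.47
v 3.609 -1.562 -3.765
v 3.485 -1.672 -4.116
v 3.517 -1.88 -4.441
v 3.697 -2.138 -4.668
v 3.985 -2.387 -4.742
v 4.313 -2.571 -4.649
v 4.608 -2.646 -4.408
v 4.801 -2.596 -4.076
v 4.848 -2.433 -3.727
f 1 12 6
f 1 6 2
f 1 2 8
f 1 8 11
f 1 11 12
f 2 6 10
f 6 12 5
f 12 11 3
f 11 8 7
f 8 2 9
f 4 10 5
f 4 5 3
f 4 3 7
f 4 7 9
f 4 9 10
f 5 10 6
f 3 5 12
f 7 3 11
f 9 7 8
f 10 9 2
f 14 13 17
f 14 17 15
f 15 17 18
f 15 18 16
f 17 13 19
f 17 19 18
f 18 19 20
f 18 20 16
f 19 13 21
f 19 21 20
f 20 21 22
f 20 22 16
f 21 13 23
f 21 23 22
f 22 23 24
f 22 24 16
f 23 13 25
f 23 25 24
f 24 25 26
f 24 26 16
f 25 13 27
f 25 27 26
f 26 27 28
f 26 28 16
f 27 13 29
f 27 29 28
f 28 29 30
f 28 30 16
f 29 13 31
f 29 31 30
f 30 31 32
f 30 32 16
f 31 13 33
f 31 33 32
f 32 33 34
f 32 34 16
f 33 13 35
f 33 35 34
f 34 35 36
f 34 36 16
f 35 13 37
f 35 37 36
f 36 37 38
f 36 38 16
f 37 13 39
f 37 39 38
f 38 39 40
f 38 40 16
f 39 13 41
f 39 41 40
f 40 41 42
f 40 42 16
f 41 13 43
f 41 43 42
f 42 43 44
f 42 44 16
f 43 13 45
f 43 45 44
f 44 45 46
f 44 46 16
f 45 13 14
f 45 14 46
f 46 14 15
f 46 15 16
f 48 50 47
f 51 48 47
f 47 50 49
f 49 51 47
f 48 54 50
f 52 48 51
f 52 54 48
f 50 54 49
f 53 51 49
f 49 54 53
f 53 52 51
f 54 52 53
f 56 55 58
f 56 58 57
f 58 55 59
f 58 59 57
f 59 55 60
f 59 60 57
f 60 55 61
f 60 61 57
f 61 55 62
f 61 62 57
f 62 55 63
f 62 63 57
f 63 55 64
f 63 64 57
f 64 55 65
f 64 65 57
f 65 55 66
f 65 66 57
f 66 55 67
f 66 67 57
f 67 55 68
f 67 68 57
f 68 55 69
f 68 69 57
f 69 55 70
f 69 70 57
f 70 55 56
f 70 56 57
f 72 71 74
f 72 74 73
f 74 71 75
f 74 75 73
f 75 71 76
f 75 76 73
f 76 71 77
f 76 77 73
f 77 71 78
f 77 78 73
f 78 71 79
f 78 79 73
f 79 71 80
f 79 80 73
f 80 71 81
f 80 81 73
f 81 71 82
f 81 82 73
f 82 71 83
f 82 83 73
f 83 71 84
f 83 84 73
f 84 71 85
f 84 85 73
f 85 71 72
f 85 72 73



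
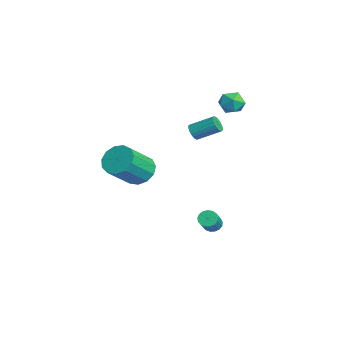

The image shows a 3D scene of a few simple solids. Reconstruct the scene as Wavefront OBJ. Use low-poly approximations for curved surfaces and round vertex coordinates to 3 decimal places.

v -0.562 0.479 -4.112
v -0.167 0.731 -4.337
v 0.617 0.294 -3.452
v 0.222 0.041 -3.228
v -0.258 0.896 -4.175
v 0.525 0.459 -3.29
v -0.419 0.965 -3.998
v 0.364 0.528 -3.113
v -0.613 0.923 -3.848
v 0.17 0.486 -2.963
v -0.795 0.779 -3.758
v -0.011 0.342 -2.873
v -0.923 0.566 -3.749
v -0.14 0.129 -2.864
v -0.969 0.333 -3.824
v -0.186 -0.104 -2.939
v -0.921 0.133 -3.965
v -0.138 -0.304 -3.08
v -0.791 0.013 -4.139
v -0.008 -0.424 -3.254
v -0.609 -0.001 -4.308
v 0.174 -0.438 -3.423
v -0.415 0.095 -4.432
v 0.368 -0.342 -3.547
v -0.255 0.279 -4.482
v 0.528 -0.158 -3.597
v -0.166 0.508 -4.448
v 0.618 0.071 -3.563
v -1.406 -3.021 -0.322
v -0.552 -2.818 -0.659
v 0.279 -4.075 0.685
v -0.574 -4.279 1.022
v -0.647 -2.468 -0.273
v 0.184 -3.726 1.071
v -0.983 -2.294 0.097
v -0.152 -3.551 1.442
v -1.453 -2.35 0.335
v -0.622 -3.608 1.679
v -1.908 -2.62 0.364
v -1.077 -3.878 1.708
v -2.203 -3.017 0.175
v -1.372 -4.275 1.519
v -2.246 -3.415 -0.172
v -1.414 -4.673 1.173
v -2.021 -3.688 -0.566
v -1.19 -4.946 0.778
v -1.601 -3.75 -0.883
v -0.77 -5.008 0.461
v -1.119 -3.579 -1.022
v -0.288 -4.837 0.322
v -0.728 -3.232 -0.939
v 0.103 -4.49 0.406
v -2.516 -0.038 1.463
v -2.069 -0.062 1.217
v -1.638 1.074 1.892
v -2.084 1.098 2.137
v -2.195 0.068 1.08
v -1.764 1.204 1.755
v -2.385 0.176 1.019
v -1.954 1.312 1.693
v -2.601 0.242 1.045
v -2.169 1.378 1.72
v -2.799 0.253 1.154
v -2.368 1.389 1.829
v -2.942 0.206 1.325
v -2.511 1.342 1.999
v -3 0.11 1.522
v -2.569 1.247 2.197
v -2.962 -0.014 1.708
v -2.531 1.122 2.383
v -2.836 -0.144 1.845
v -2.405 0.992 2.52
v -2.646 -0.252 1.907
v -2.215 0.884 2.581
v -2.431 -0.318 1.88
v -1.999 0.818 2.555
v -2.232 -0.329 1.771
v -1.801 0.807 2.446
v -2.089 -0.282 1.601
v -1.658 0.854 2.275
v -2.031 -0.187 1.403
v -1.6 0.95 2.078
v -3.234 2.68 3.15
v -2.465 2.609 3.243
v -3.335 1.431 3.037
v -2.566 1.36 3.13
v -3.011 1.584 3.728
v -2.949 2.357 3.797
v -2.851 1.683 2.483
v -2.789 2.456 2.552
v -2.228 1.993 2.831
v -2.327 1.932 3.6
v -3.473 2.108 2.68
v -3.572 2.047 3.449
f 2 1 5
f 2 5 3
f 3 5 6
f 3 6 4
f 5 1 7
f 5 7 6
f 6 7 8
f 6 8 4
f 7 1 9
f 7 9 8
f 8 9 10
f 8 10 4
f 9 1 11
f 9 11 10
f 10 11 12
f 10 12 4
f 11 1 13
f 11 13 12
f 12 13 14
f 12 14 4
f 13 1 15
f 13 15 14
f 14 15 16
f 14 16 4
f 15 1 17
f 15 17 16
f 16 17 18
f 16 18 4
f 17 1 19
f 17 19 18
f 18 19 20
f 18 20 4
f 19 1 21
f 19 21 20
f 20 21 22
f 20 22 4
f 21 1 23
f 21 23 22
f 22 23 24
f 22 24 4
f 23 1 25
f 23 25 24
f 24 25 26
f 24 26 4
f 25 1 27
f 25 27 26
f 26 27 28
f 26 28 4
f 27 1 2
f 27 2 28
f 28 2 3
f 28 3 4
f 30 29 33
f 30 33 31
f 31 33 34
f 31 34 32
f 33 29 35
f 33 35 34
f 34 35 36
f 34 36 32
f 35 29 37
f 35 37 36
f 36 37 38
f 36 38 32
f 37 29 39
f 37 39 38
f 38 39 40
f 38 40 32
f 39 29 41
f 39 41 40
f 40 41 42
f 40 42 32
f 41 29 43
f 41 43 42
f 42 43 44
f 42 44 32
f 43 29 45
f 43 45 44
f 44 45 46
f 44 46 32
f 45 29 47
f 45 47 46
f 46 47 48
f 46 48 32
f 47 29 49
f 47 49 48
f 48 49 50
f 48 50 32
f 49 29 51
f 49 51 50
f 50 51 52
f 50 52 32
f 51 29 30
f 51 30 52
f 52 30 31
f 52 31 32
f 54 53 57
f 54 57 55
f 55 57 58
f 55 58 56
f 57 53 59
f 57 59 58
f 58 59 60
f 58 60 56
f 59 53 61
f 59 61 60
f 60 61 62
f 60 62 56
f 61 53 63
f 61 63 62
f 62 63 64
f 62 64 56
f 63 53 65
f 63 65 64
f 64 65 66
f 64 66 56
f 65 53 67
f 65 67 66
f 66 67 68
f 66 68 56
f 67 53 69
f 67 69 68
f 68 69 70
f 68 70 56
f 69 53 71
f 69 71 70
f 70 71 72
f 70 72 56
f 71 53 73
f 71 73 72
f 72 73 74
f 72 74 56
f 73 53 75
f 73 75 74
f 74 75 76
f 74 76 56
f 75 53 77
f 75 77 76
f 76 77 78
f 76 78 56
f 77 53 79
f 77 79 78
f 78 79 80
f 78 80 56
f 79 53 81
f 79 81 80
f 80 81 82
f 80 82 56
f 81 53 54
f 81 54 82
f 82 54 55
f 82 55 56
f 83 94 88
f 83 88 84
f 83 84 90
f 83 90 93
f 83 93 94
f 84 88 92
f 88 94 87
f 94 93 85
f 93 90 89
f 90 84 91
f 86 92 87
f 86 87 85
f 86 85 89
f 86 89 91
f 86 91 92
f 87 92 88
f 85 87 94
f 89 85 93
f 91 89 90
f 92 91 84



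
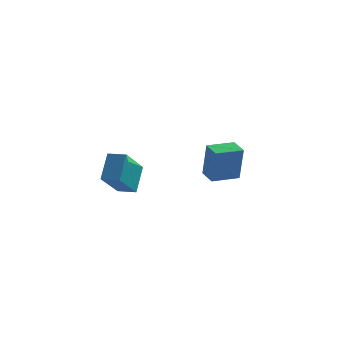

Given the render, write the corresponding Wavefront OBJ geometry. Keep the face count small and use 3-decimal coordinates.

v -1.604 -2.945 2.639
v -1.508 -1.955 3.707
v -1.181 -1.531 1.289
v -1.084 -0.541 2.357
v -0.756 -3.119 2.723
v -0.659 -2.129 3.791
v -0.332 -1.705 1.373
v -0.236 -0.715 2.441
v 1.707 3.402 0.353
v 1.905 3.257 2.187
v 2.852 4.206 0.294
v 3.05 4.06 2.127
v 2.25 2.62 0.233
v 2.448 2.474 2.066
v 3.395 3.423 0.173
v 3.593 3.278 2.007
f 2 4 1
f 5 2 1
f 1 4 3
f 3 5 1
f 2 8 4
f 6 2 5
f 6 8 2
f 4 8 3
f 7 5 3
f 3 8 7
f 7 6 5
f 8 6 7
f 10 12 9
f 13 10 9
f 9 12 11
f 11 13 9
f 10 16 12
f 14 10 13
f 14 16 10
f 12 16 11
f 15 13 11
f 11 16 15
f 15 14 13
f 16 14 15



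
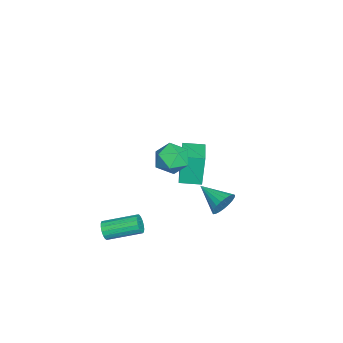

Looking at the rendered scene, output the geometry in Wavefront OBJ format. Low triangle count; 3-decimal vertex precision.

v -3.877 0.202 -2.569
v -4.235 0.326 -0.585
v -4.039 1.487 -2.679
v -4.397 1.612 -0.695
v -1.983 0.468 -2.245
v -2.341 0.593 -0.261
v -2.145 1.754 -2.355
v -2.503 1.878 -0.371
v 2.061 1.581 4.06
v 2.981 1.229 4.457
v 2.139 0.391 2.823
v 3.059 0.039 3.22
v 2.156 -0.108 3.76
v 2.108 0.627 4.525
v 3.012 0.993 2.755
v 2.964 1.728 3.52
v 3.568 0.865 3.651
v 3.04 0.185 4.271
v 2.08 1.435 3.009
v 1.552 0.755 3.629
v 2.2 3.541 -0.122
v 2.74 3.456 0.528
v 1.28 2.159 0.462
v 2.497 3.675 0.663
v 2.203 3.87 0.662
v 1.908 4.009 0.526
v 1.663 4.066 0.277
v 1.511 4.033 -0.04
v 1.478 3.915 -0.372
v 1.57 3.732 -0.66
v 1.771 3.517 -0.855
v 2.046 3.305 -0.924
v 2.347 3.135 -0.853
v 2.623 3.034 -0.657
v 2.826 3.022 -0.367
v 2.92 3.099 -0.035
v 2.89 3.253 0.281
v 4.067 -2.557 -1.544
v 4.359 -2.693 -1.026
v 4.124 -0.799 -0.397
v 3.833 -0.663 -0.916
v 4.572 -2.607 -1.205
v 4.337 -0.713 -0.577
v 4.67 -2.51 -1.463
v 4.435 -0.615 -0.834
v 4.63 -2.423 -1.739
v 4.395 -0.529 -1.11
v 4.461 -2.367 -1.97
v 4.226 -0.473 -1.341
v 4.202 -2.355 -2.104
v 3.967 -0.46 -1.475
v 3.912 -2.389 -2.11
v 3.677 -0.494 -1.481
v 3.658 -2.462 -1.986
v 3.423 -0.567 -1.357
v 3.497 -2.556 -1.761
v 3.262 -0.661 -1.132
v 3.467 -2.651 -1.486
v 3.233 -0.756 -0.858
v 3.575 -2.724 -1.225
v 3.34 -0.83 -0.596
v 3.796 -2.759 -1.037
v 3.561 -0.865 -0.408
v 4.078 -2.748 -0.965
v 3.844 -0.854 -0.336
f 2 4 1
f 5 2 1
f 1 4 3
f 3 5 1
f 2 8 4
f 6 2 5
f 6 8 2
f 4 8 3
f 7 5 3
f 3 8 7
f 7 6 5
f 8 6 7
f 9 20 14
f 9 14 10
f 9 10 16
f 9 16 19
f 9 19 20
f 10 14 18
f 14 20 13
f 20 19 11
f 19 16 15
f 16 10 17
f 12 18 13
f 12 13 11
f 12 11 15
f 12 15 17
f 12 17 18
f 13 18 14
f 11 13 20
f 15 11 19
f 17 15 16
f 18 17 10
f 22 21 24
f 22 24 23
f 24 21 25
f 24 25 23
f 25 21 26
f 25 26 23
f 26 21 27
f 26 27 23
f 27 21 28
f 27 28 23
f 28 21 29
f 28 29 23
f 29 21 30
f 29 30 23
f 30 21 31
f 30 31 23
f 31 21 32
f 31 32 23
f 32 21 33
f 32 33 23
f 33 21 34
f 33 34 23
f 34 21 35
f 34 35 23
f 35 21 36
f 35 36 23
f 36 21 37
f 36 37 23
f 37 21 22
f 37 22 23
f 39 38 42
f 39 42 40
f 40 42 43
f 40 43 41
f 42 38 44
f 42 44 43
f 43 44 45
f 43 45 41
f 44 38 46
f 44 46 45
f 45 46 47
f 45 47 41
f 46 38 48
f 46 48 47
f 47 48 49
f 47 49 41
f 48 38 50
f 48 50 49
f 49 50 51
f 49 51 41
f 50 38 52
f 50 52 51
f 51 52 53
f 51 53 41
f 52 38 54
f 52 54 53
f 53 54 55
f 53 55 41
f 54 38 56
f 54 56 55
f 55 56 57
f 55 57 41
f 56 38 58
f 56 58 57
f 57 58 59
f 57 59 41
f 58 38 60
f 58 60 59
f 59 60 61
f 59 61 41
f 60 38 62
f 60 62 61
f 61 62 63
f 61 63 41
f 62 38 64
f 62 64 63
f 63 64 65
f 63 65 41
f 64 38 39
f 64 39 65
f 65 39 40
f 65 40 41



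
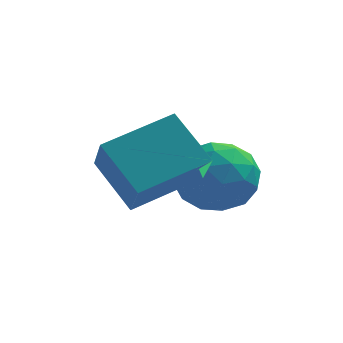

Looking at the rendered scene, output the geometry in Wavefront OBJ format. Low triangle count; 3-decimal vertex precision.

v -1.404 1.359 -2.157
v -0.816 1.576 -3.014
v -1.544 -0.276 -2.666
v -0.956 -0.059 -3.523
v -0.511 -0.053 -2.559
v -0.425 0.958 -2.245
v -1.935 0.342 -3.435
v -1.849 1.353 -3.121
v -1.145 0.947 -3.805
v -0.264 0.703 -3.263
v -2.096 0.597 -2.417
v -1.215 0.353 -1.875
v -1.098 1.611 -2.541
v -1.262 -0.311 -3.139
v -1.001 -0.307 -2.572
v -0.655 -0.18 -3.076
v -0.868 1.248 -2.088
v -0.522 1.375 -2.593
v -0.343 0.418 -2.325
v -1.838 -0.075 -3.087
v -1.492 0.052 -3.592
v -1.705 1.48 -2.604
v -1.359 1.607 -3.108
v -2.017 0.882 -3.355
v -0.945 1.369 -3.51
v -1.028 0.408 -3.809
v -1.603 0.644 -3.757
v -1.552 1.238 -3.572
v -0.428 1.226 -3.191
v -0.51 0.264 -3.49
v -0.249 0.268 -2.923
v -0.198 0.862 -2.739
v -0.621 0.856 -3.656
v -1.85 1.036 -2.19
v -1.932 0.074 -2.489
v -2.162 0.438 -2.941
v -2.111 1.032 -2.757
v -1.332 0.892 -1.871
v -1.415 -0.069 -2.17
v -0.808 0.062 -2.108
v -0.757 0.656 -1.923
v -1.739 0.444 -2.024
v -2.665 -2.086 -1.992
v -3.557 -1.282 -0.98
v -2.953 -0.988 -3.119
v -3.845 -0.184 -2.107
v -1.155 -1.116 -1.433
v -2.047 -0.312 -0.421
v -1.443 -0.018 -2.56
v -2.335 0.786 -1.548
f 1 38 17
f 38 12 41
f 17 41 6
f 38 41 17
f 1 17 13
f 17 6 18
f 13 18 2
f 17 18 13
f 1 13 22
f 13 2 23
f 22 23 8
f 13 23 22
f 1 22 34
f 22 8 37
f 34 37 11
f 22 37 34
f 1 34 38
f 34 11 42
f 38 42 12
f 34 42 38
f 2 18 29
f 18 6 32
f 29 32 10
f 18 32 29
f 6 41 19
f 41 12 40
f 19 40 5
f 41 40 19
f 12 42 39
f 42 11 35
f 39 35 3
f 42 35 39
f 11 37 36
f 37 8 24
f 36 24 7
f 37 24 36
f 8 23 28
f 23 2 25
f 28 25 9
f 23 25 28
f 4 30 16
f 30 10 31
f 16 31 5
f 30 31 16
f 4 16 14
f 16 5 15
f 14 15 3
f 16 15 14
f 4 14 21
f 14 3 20
f 21 20 7
f 14 20 21
f 4 21 26
f 21 7 27
f 26 27 9
f 21 27 26
f 4 26 30
f 26 9 33
f 30 33 10
f 26 33 30
f 5 31 19
f 31 10 32
f 19 32 6
f 31 32 19
f 3 15 39
f 15 5 40
f 39 40 12
f 15 40 39
f 7 20 36
f 20 3 35
f 36 35 11
f 20 35 36
f 9 27 28
f 27 7 24
f 28 24 8
f 27 24 28
f 10 33 29
f 33 9 25
f 29 25 2
f 33 25 29
f 44 46 43
f 47 44 43
f 43 46 45
f 45 47 43
f 44 50 46
f 48 44 47
f 48 50 44
f 46 50 45
f 49 47 45
f 45 50 49
f 49 48 47
f 50 48 49



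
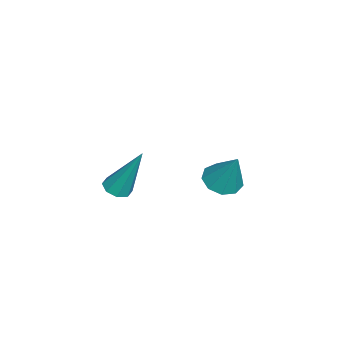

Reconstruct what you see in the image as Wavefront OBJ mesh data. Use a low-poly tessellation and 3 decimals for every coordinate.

v -1.53 3.663 -0.032
v -1.097 4.185 -0.398
v -0.97 4.257 1.472
v -1.574 4.384 -0.299
v -2.031 4.246 -0.075
v -2.253 3.836 0.169
v -2.136 3.345 0.32
v -1.736 3.003 0.306
v -1.239 2.97 0.134
v -0.878 3.261 -0.115
v -0.822 3.741 -0.325
v 2.816 0.871 2.312
v 3.09 1.27 2.097
v 3.004 1.749 4.188
v 2.691 1.342 2.104
v 2.365 1.137 2.232
v 2.303 0.776 2.408
v 2.542 0.471 2.527
v 2.941 0.4 2.52
v 3.267 0.604 2.392
v 3.329 0.965 2.217
f 2 1 4
f 2 4 3
f 4 1 5
f 4 5 3
f 5 1 6
f 5 6 3
f 6 1 7
f 6 7 3
f 7 1 8
f 7 8 3
f 8 1 9
f 8 9 3
f 9 1 10
f 9 10 3
f 10 1 11
f 10 11 3
f 11 1 2
f 11 2 3
f 13 12 15
f 13 15 14
f 15 12 16
f 15 16 14
f 16 12 17
f 16 17 14
f 17 12 18
f 17 18 14
f 18 12 19
f 18 19 14
f 19 12 20
f 19 20 14
f 20 12 21
f 20 21 14
f 21 12 13
f 21 13 14



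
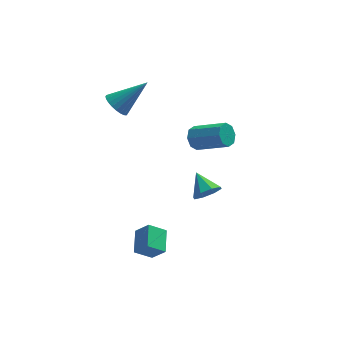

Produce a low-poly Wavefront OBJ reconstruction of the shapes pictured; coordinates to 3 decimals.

v -2.054 -3.321 -3.009
v -1.438 -3.683 -2.225
v -1.877 -2.077 -2.573
v -1.262 -2.439 -1.79
v -1.178 -3.221 -3.65
v -0.563 -3.583 -2.867
v -1.002 -1.977 -3.215
v -0.386 -2.339 -2.431
v 1.578 2.713 0.02
v 2.035 3.103 -0.359
v 3.519 2.237 0.542
v 3.062 1.847 0.92
v 1.893 3.343 0.107
v 3.377 2.477 1.008
v 1.566 3.215 0.522
v 3.05 2.349 1.423
v 1.246 2.792 0.642
v 2.73 1.926 1.543
v 1.121 2.323 0.398
v 2.605 1.457 1.299
v 1.263 2.083 -0.068
v 2.747 1.217 0.833
v 1.59 2.211 -0.483
v 3.074 1.345 0.418
v 1.91 2.634 -0.603
v 3.394 1.768 0.298
v 1.656 -1.724 -0.268
v 2.05 -1.252 -0.748
v 1.224 -0.676 0.408
v 1.494 -1.359 -0.938
v 1.033 -1.68 -0.735
v 0.937 -2.026 -0.259
v 1.262 -2.196 0.212
v 1.818 -2.089 0.402
v 2.279 -1.769 0.2
v 2.375 -1.422 -0.277
v -2.273 3.749 2.086
v -1.752 3.505 1.544
v -0.687 4.051 3.474
v -1.761 3.808 1.487
v -1.847 4.102 1.522
v -1.999 4.342 1.643
v -2.192 4.492 1.83
v -2.397 4.528 2.057
v -2.584 4.446 2.288
v -2.723 4.258 2.489
v -2.794 3.992 2.628
v -2.786 3.689 2.684
v -2.699 3.395 2.649
v -2.548 3.155 2.529
v -2.355 3.006 2.341
v -2.149 2.969 2.114
v -1.963 3.051 1.883
v -1.823 3.24 1.683
f 2 4 1
f 5 2 1
f 1 4 3
f 3 5 1
f 2 8 4
f 6 2 5
f 6 8 2
f 4 8 3
f 7 5 3
f 3 8 7
f 7 6 5
f 8 6 7
f 10 9 13
f 10 13 11
f 11 13 14
f 11 14 12
f 13 9 15
f 13 15 14
f 14 15 16
f 14 16 12
f 15 9 17
f 15 17 16
f 16 17 18
f 16 18 12
f 17 9 19
f 17 19 18
f 18 19 20
f 18 20 12
f 19 9 21
f 19 21 20
f 20 21 22
f 20 22 12
f 21 9 23
f 21 23 22
f 22 23 24
f 22 24 12
f 23 9 25
f 23 25 24
f 24 25 26
f 24 26 12
f 25 9 10
f 25 10 26
f 26 10 11
f 26 11 12
f 28 27 30
f 28 30 29
f 30 27 31
f 30 31 29
f 31 27 32
f 31 32 29
f 32 27 33
f 32 33 29
f 33 27 34
f 33 34 29
f 34 27 35
f 34 35 29
f 35 27 36
f 35 36 29
f 36 27 28
f 36 28 29
f 38 37 40
f 38 40 39
f 40 37 41
f 40 41 39
f 41 37 42
f 41 42 39
f 42 37 43
f 42 43 39
f 43 37 44
f 43 44 39
f 44 37 45
f 44 45 39
f 45 37 46
f 45 46 39
f 46 37 47
f 46 47 39
f 47 37 48
f 47 48 39
f 48 37 49
f 48 49 39
f 49 37 50
f 49 50 39
f 50 37 51
f 50 51 39
f 51 37 52
f 51 52 39
f 52 37 53
f 52 53 39
f 53 37 54
f 53 54 39
f 54 37 38
f 54 38 39



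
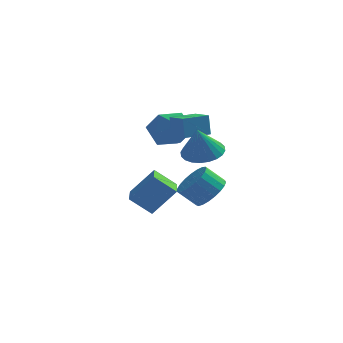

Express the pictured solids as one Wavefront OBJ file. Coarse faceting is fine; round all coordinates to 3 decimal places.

v -0.982 0.776 -3.872
v -1.963 0.791 -3.065
v -1.148 2.168 -4.099
v -2.129 2.183 -3.293
v 0.029 1.097 -2.647
v -0.952 1.112 -1.841
v -0.137 2.489 -2.875
v -1.118 2.504 -2.068
v -0.19 1.083 0.636
v -0.299 1.314 1.624
v 0.798 1.908 0.552
v 0.69 2.139 1.54
v 0.45 0.341 0.88
v 0.342 0.572 1.868
v 1.439 1.166 0.796
v 1.33 1.397 1.784
v 1.516 -2.597 1.461
v 2.408 -2.641 1.574
v 1.324 -3.003 2.819
v 2.344 -2.308 1.665
v 2.154 -2.019 1.725
v 1.867 -1.818 1.744
v 1.526 -1.735 1.721
v 1.184 -1.784 1.658
v 0.893 -1.956 1.565
v 0.696 -2.226 1.456
v 0.625 -2.552 1.348
v 0.688 -2.885 1.257
v 0.878 -3.174 1.198
v 1.166 -3.376 1.178
v 1.506 -3.458 1.202
v 1.848 -3.41 1.265
v 2.14 -3.238 1.358
v 2.336 -2.968 1.466
v 1.601 -0.139 -2.043
v 2.185 -0.452 -1.448
v 1.382 -0.494 -0.682
v 0.799 -0.181 -1.277
v 2.213 -0.086 -1.398
v 1.41 -0.128 -0.633
v 2.136 0.27 -1.46
v 1.333 0.229 -0.695
v 1.966 0.556 -1.623
v 1.163 0.514 -0.858
v 1.733 0.722 -1.858
v 0.93 0.68 -1.093
v 1.477 0.738 -2.125
v 0.674 0.697 -1.36
v 1.243 0.603 -2.378
v 0.44 0.562 -1.613
v 1.071 0.34 -2.573
v 0.268 0.298 -1.808
v 0.99 -0.006 -2.676
v 0.188 -0.048 -1.911
v 1.016 -0.376 -2.67
v 0.213 -0.417 -1.904
v 1.142 -0.704 -2.555
v 0.339 -0.745 -1.789
v 1.348 -0.935 -2.352
v 0.545 -0.976 -1.586
v 1.598 -1.028 -2.095
v 0.795 -1.069 -1.329
v 1.848 -0.967 -1.829
v 1.045 -1.009 -1.064
v 2.056 -0.764 -1.6
v 1.253 -0.805 -0.835
v 0.036 2.757 1.309
v 0.569 2.409 0.446
v -1.469 2.471 0.494
v -0.936 2.123 -0.369
v -0.932 1.543 0.534
v -0.002 1.72 1.037
v -0.898 3.16 -0.097
v 0.032 3.337 0.406
v -0.008 2.658 -0.423
v -0.029 1.659 -0.033
v -0.871 3.221 0.973
v -0.892 2.222 1.363
f 2 4 1
f 5 2 1
f 1 4 3
f 3 5 1
f 2 8 4
f 6 2 5
f 6 8 2
f 4 8 3
f 7 5 3
f 3 8 7
f 7 6 5
f 8 6 7
f 10 12 9
f 13 10 9
f 9 12 11
f 11 13 9
f 10 16 12
f 14 10 13
f 14 16 10
f 12 16 11
f 15 13 11
f 11 16 15
f 15 14 13
f 16 14 15
f 18 17 20
f 18 20 19
f 20 17 21
f 20 21 19
f 21 17 22
f 21 22 19
f 22 17 23
f 22 23 19
f 23 17 24
f 23 24 19
f 24 17 25
f 24 25 19
f 25 17 26
f 25 26 19
f 26 17 27
f 26 27 19
f 27 17 28
f 27 28 19
f 28 17 29
f 28 29 19
f 29 17 30
f 29 30 19
f 30 17 31
f 30 31 19
f 31 17 32
f 31 32 19
f 32 17 33
f 32 33 19
f 33 17 34
f 33 34 19
f 34 17 18
f 34 18 19
f 36 35 39
f 36 39 37
f 37 39 40
f 37 40 38
f 39 35 41
f 39 41 40
f 40 41 42
f 40 42 38
f 41 35 43
f 41 43 42
f 42 43 44
f 42 44 38
f 43 35 45
f 43 45 44
f 44 45 46
f 44 46 38
f 45 35 47
f 45 47 46
f 46 47 48
f 46 48 38
f 47 35 49
f 47 49 48
f 48 49 50
f 48 50 38
f 49 35 51
f 49 51 50
f 50 51 52
f 50 52 38
f 51 35 53
f 51 53 52
f 52 53 54
f 52 54 38
f 53 35 55
f 53 55 54
f 54 55 56
f 54 56 38
f 55 35 57
f 55 57 56
f 56 57 58
f 56 58 38
f 57 35 59
f 57 59 58
f 58 59 60
f 58 60 38
f 59 35 61
f 59 61 60
f 60 61 62
f 60 62 38
f 61 35 63
f 61 63 62
f 62 63 64
f 62 64 38
f 63 35 65
f 63 65 64
f 64 65 66
f 64 66 38
f 65 35 36
f 65 36 66
f 66 36 37
f 66 37 38
f 67 78 72
f 67 72 68
f 67 68 74
f 67 74 77
f 67 77 78
f 68 72 76
f 72 78 71
f 78 77 69
f 77 74 73
f 74 68 75
f 70 76 71
f 70 71 69
f 70 69 73
f 70 73 75
f 70 75 76
f 71 76 72
f 69 71 78
f 73 69 77
f 75 73 74
f 76 75 68



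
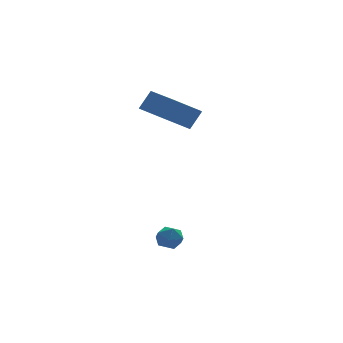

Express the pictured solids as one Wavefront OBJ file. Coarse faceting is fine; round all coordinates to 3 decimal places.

v 2.972 2.996 0.968
v 1.622 2.654 1.853
v 2.499 4.836 0.956
v 1.148 4.494 1.84
v 3.532 3.146 1.88
v 2.181 2.804 2.764
v 3.058 4.986 1.867
v 1.708 4.644 2.752
v 1.197 -0.416 -3.684
v 1.546 -0.794 -3.285
v 0.514 -1.206 -3.835
v 0.863 -1.584 -3.436
v 0.533 -1.075 -3.197
v 0.955 -0.587 -3.104
v 1.105 -1.413 -4.016
v 1.527 -0.925 -3.923
v 1.489 -1.41 -3.49
v 1.136 -1.202 -2.983
v 0.924 -0.798 -4.137
v 0.571 -0.59 -3.63
f 2 4 1
f 5 2 1
f 1 4 3
f 3 5 1
f 2 8 4
f 6 2 5
f 6 8 2
f 4 8 3
f 7 5 3
f 3 8 7
f 7 6 5
f 8 6 7
f 9 20 14
f 9 14 10
f 9 10 16
f 9 16 19
f 9 19 20
f 10 14 18
f 14 20 13
f 20 19 11
f 19 16 15
f 16 10 17
f 12 18 13
f 12 13 11
f 12 11 15
f 12 15 17
f 12 17 18
f 13 18 14
f 11 13 20
f 15 11 19
f 17 15 16
f 18 17 10



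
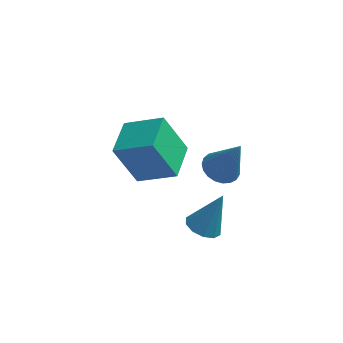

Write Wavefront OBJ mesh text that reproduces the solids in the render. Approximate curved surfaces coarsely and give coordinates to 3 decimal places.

v -3.21 -1.139 0.198
v -4.161 -1.125 2.059
v -3.063 0.554 0.26
v -4.014 0.568 2.121
v -1.606 -1.308 1.019
v -2.557 -1.294 2.88
v -1.459 0.385 1.081
v -2.41 0.399 2.942
v -0.404 -2.52 -0.79
v 0.229 -2.265 -1.126
v 0.284 -2.04 0.87
v -0.076 -1.909 -1.102
v -0.507 -1.786 -0.959
v -0.898 -1.943 -0.752
v -1.1 -2.321 -0.559
v -1.036 -2.774 -0.455
v -0.731 -3.131 -0.479
v -0.301 -3.253 -0.621
v 0.09 -3.096 -0.829
v 0.293 -2.718 -1.021
v -0.388 2.527 -2.446
v 0.394 2.497 -2.777
v 0.428 2.273 -0.494
v 0.354 2.843 -2.715
v 0.185 3.134 -2.606
v -0.083 3.32 -2.47
v -0.403 3.369 -2.329
v -0.721 3.272 -2.209
v -0.982 3.047 -2.13
v -1.139 2.732 -2.105
v -1.167 2.381 -2.139
v -1.06 2.056 -2.226
v -0.837 1.812 -2.351
v -0.536 1.692 -2.493
v -0.21 1.716 -2.626
v 0.086 1.881 -2.728
v 0.3 2.157 -2.781
f 2 4 1
f 5 2 1
f 1 4 3
f 3 5 1
f 2 8 4
f 6 2 5
f 6 8 2
f 4 8 3
f 7 5 3
f 3 8 7
f 7 6 5
f 8 6 7
f 10 9 12
f 10 12 11
f 12 9 13
f 12 13 11
f 13 9 14
f 13 14 11
f 14 9 15
f 14 15 11
f 15 9 16
f 15 16 11
f 16 9 17
f 16 17 11
f 17 9 18
f 17 18 11
f 18 9 19
f 18 19 11
f 19 9 20
f 19 20 11
f 20 9 10
f 20 10 11
f 22 21 24
f 22 24 23
f 24 21 25
f 24 25 23
f 25 21 26
f 25 26 23
f 26 21 27
f 26 27 23
f 27 21 28
f 27 28 23
f 28 21 29
f 28 29 23
f 29 21 30
f 29 30 23
f 30 21 31
f 30 31 23
f 31 21 32
f 31 32 23
f 32 21 33
f 32 33 23
f 33 21 34
f 33 34 23
f 34 21 35
f 34 35 23
f 35 21 36
f 35 36 23
f 36 21 37
f 36 37 23
f 37 21 22
f 37 22 23

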